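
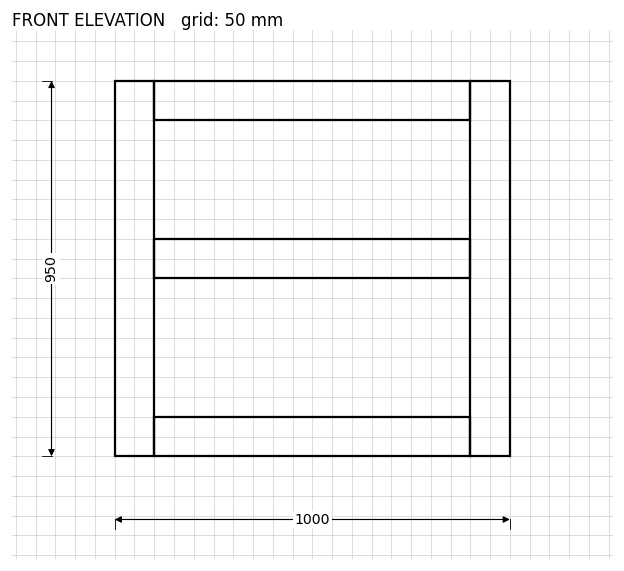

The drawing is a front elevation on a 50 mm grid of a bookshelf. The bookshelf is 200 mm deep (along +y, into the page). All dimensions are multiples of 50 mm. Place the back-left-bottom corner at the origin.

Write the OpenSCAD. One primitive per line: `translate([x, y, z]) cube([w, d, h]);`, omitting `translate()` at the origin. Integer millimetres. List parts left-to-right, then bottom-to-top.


cube([100, 200, 950]);
translate([100, 0, 0]) cube([800, 200, 100]);
translate([100, 0, 450]) cube([800, 200, 100]);
translate([100, 0, 850]) cube([800, 200, 100]);
translate([900, 0, 0]) cube([100, 200, 950]);


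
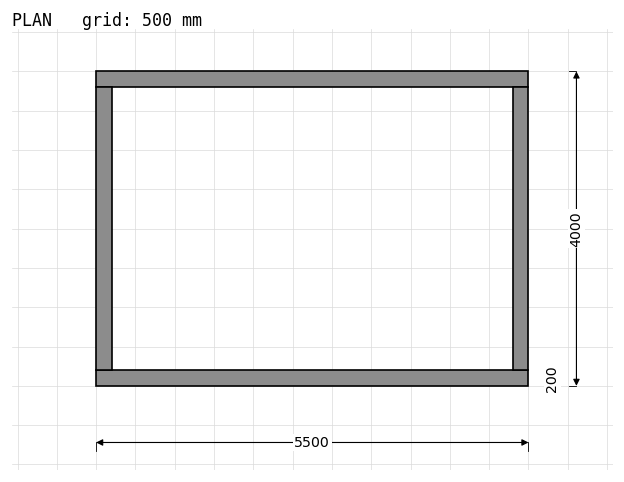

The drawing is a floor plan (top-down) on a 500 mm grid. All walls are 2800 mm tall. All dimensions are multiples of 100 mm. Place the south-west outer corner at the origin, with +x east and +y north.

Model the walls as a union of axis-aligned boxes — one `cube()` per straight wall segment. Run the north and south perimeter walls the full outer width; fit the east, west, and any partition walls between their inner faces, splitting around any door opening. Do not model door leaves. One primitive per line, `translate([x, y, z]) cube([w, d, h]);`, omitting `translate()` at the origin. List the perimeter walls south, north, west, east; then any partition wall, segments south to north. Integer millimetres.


cube([5500, 200, 2800]);
translate([0, 3800, 0]) cube([5500, 200, 2800]);
translate([0, 200, 0]) cube([200, 3600, 2800]);
translate([5300, 200, 0]) cube([200, 3600, 2800]);


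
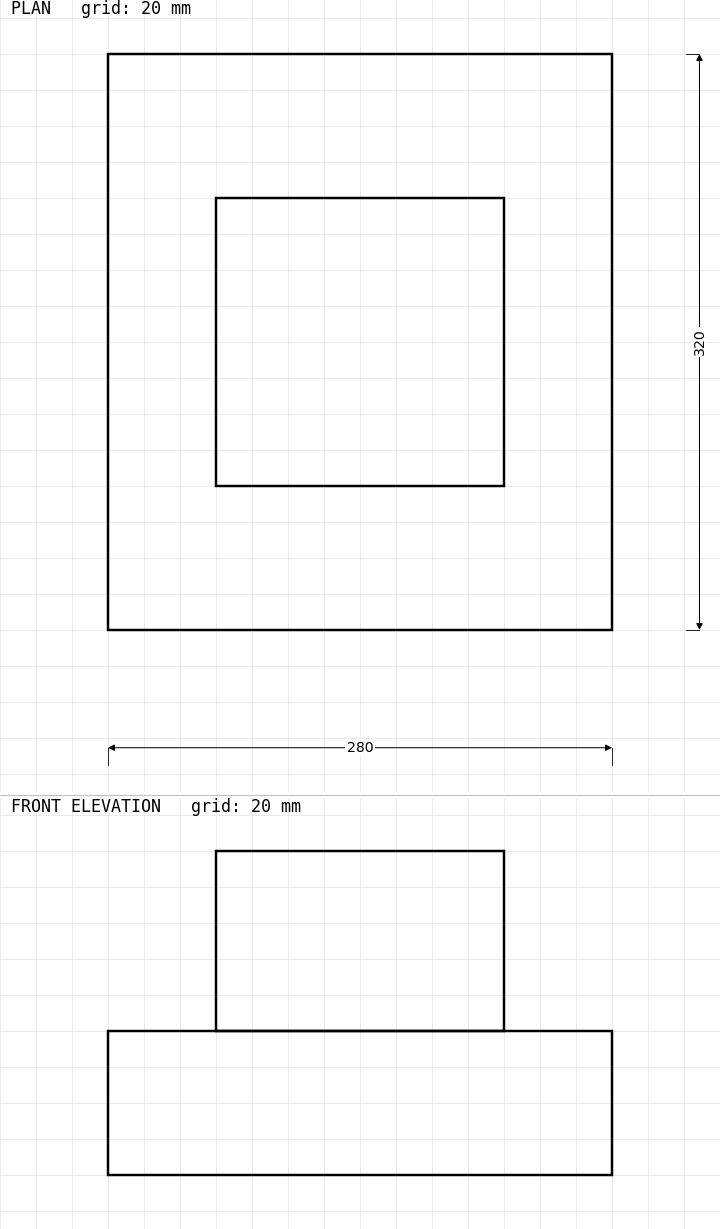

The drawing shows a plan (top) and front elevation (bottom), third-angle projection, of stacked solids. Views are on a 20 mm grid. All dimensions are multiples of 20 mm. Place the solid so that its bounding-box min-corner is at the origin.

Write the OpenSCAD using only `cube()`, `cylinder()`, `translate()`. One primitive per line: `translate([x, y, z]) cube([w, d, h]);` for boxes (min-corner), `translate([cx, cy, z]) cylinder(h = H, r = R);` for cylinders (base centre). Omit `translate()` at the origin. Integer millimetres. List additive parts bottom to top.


cube([280, 320, 80]);
translate([60, 80, 80]) cube([160, 160, 100]);


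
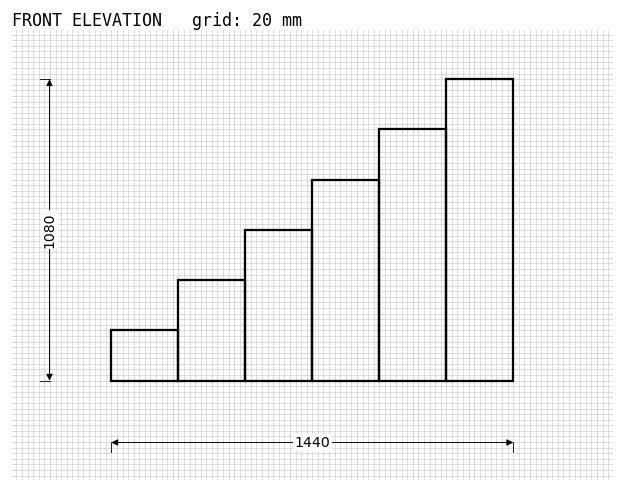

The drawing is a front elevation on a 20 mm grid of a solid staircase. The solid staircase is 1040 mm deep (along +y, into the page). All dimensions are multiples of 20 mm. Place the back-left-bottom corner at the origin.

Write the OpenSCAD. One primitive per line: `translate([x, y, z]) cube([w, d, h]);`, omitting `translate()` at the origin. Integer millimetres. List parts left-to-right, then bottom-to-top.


cube([240, 1040, 180]);
translate([240, 0, 0]) cube([240, 1040, 360]);
translate([480, 0, 0]) cube([240, 1040, 540]);
translate([720, 0, 0]) cube([240, 1040, 720]);
translate([960, 0, 0]) cube([240, 1040, 900]);
translate([1200, 0, 0]) cube([240, 1040, 1080]);


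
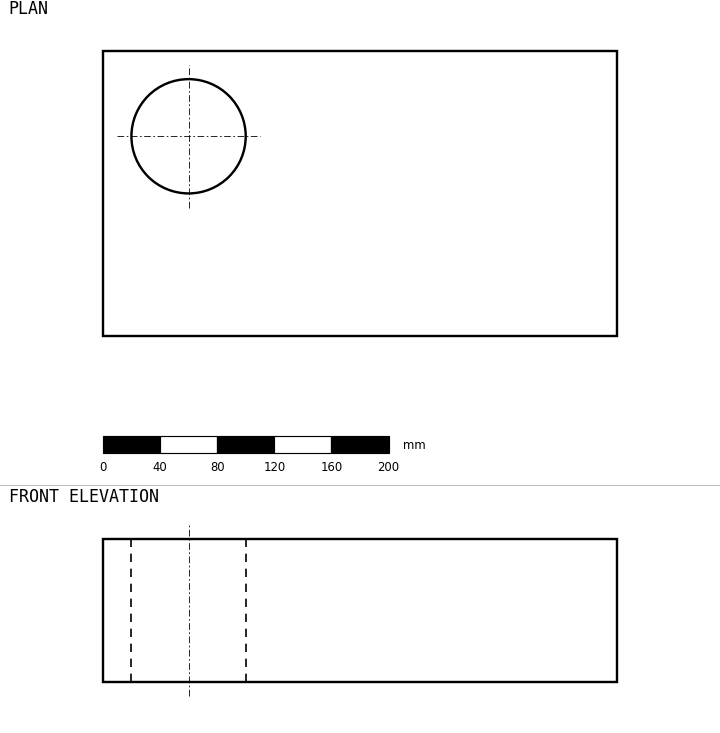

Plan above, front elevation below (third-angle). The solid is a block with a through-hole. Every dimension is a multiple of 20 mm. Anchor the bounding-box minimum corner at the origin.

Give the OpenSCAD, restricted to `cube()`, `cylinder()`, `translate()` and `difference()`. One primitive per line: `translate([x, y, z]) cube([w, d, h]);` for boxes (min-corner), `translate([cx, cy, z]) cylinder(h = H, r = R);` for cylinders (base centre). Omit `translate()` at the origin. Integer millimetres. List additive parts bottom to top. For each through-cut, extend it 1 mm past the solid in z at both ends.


difference() {
  cube([360, 200, 100]);
  translate([60, 140, -1]) cylinder(h = 102, r = 40);
}


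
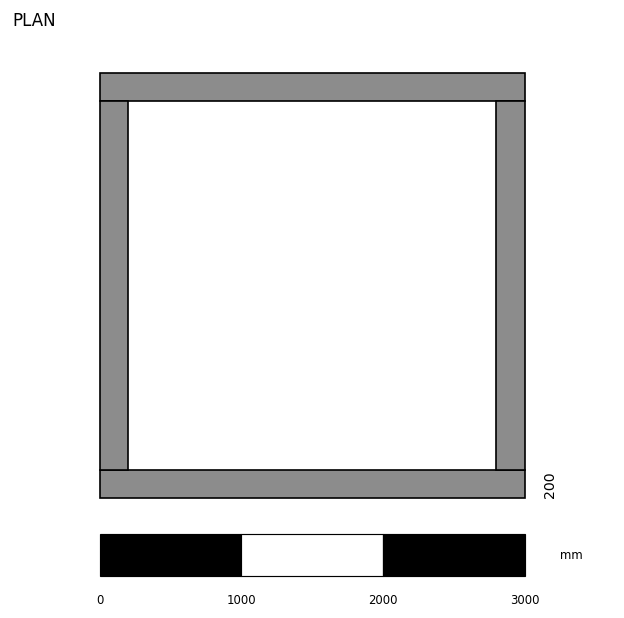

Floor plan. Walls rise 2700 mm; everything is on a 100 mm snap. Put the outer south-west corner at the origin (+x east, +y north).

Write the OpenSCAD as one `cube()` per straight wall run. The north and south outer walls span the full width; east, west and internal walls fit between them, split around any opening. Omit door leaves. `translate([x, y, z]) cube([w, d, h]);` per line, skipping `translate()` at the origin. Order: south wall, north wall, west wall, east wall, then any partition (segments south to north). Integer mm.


cube([3000, 200, 2700]);
translate([0, 2800, 0]) cube([3000, 200, 2700]);
translate([0, 200, 0]) cube([200, 2600, 2700]);
translate([2800, 200, 0]) cube([200, 2600, 2700]);


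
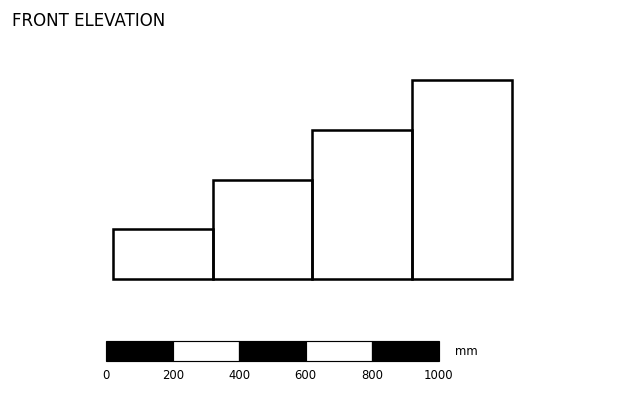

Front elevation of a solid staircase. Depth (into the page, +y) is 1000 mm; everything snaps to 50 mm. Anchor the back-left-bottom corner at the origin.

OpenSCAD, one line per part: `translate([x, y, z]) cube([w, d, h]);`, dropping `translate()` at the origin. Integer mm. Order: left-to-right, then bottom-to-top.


cube([300, 1000, 150]);
translate([300, 0, 0]) cube([300, 1000, 300]);
translate([600, 0, 0]) cube([300, 1000, 450]);
translate([900, 0, 0]) cube([300, 1000, 600]);


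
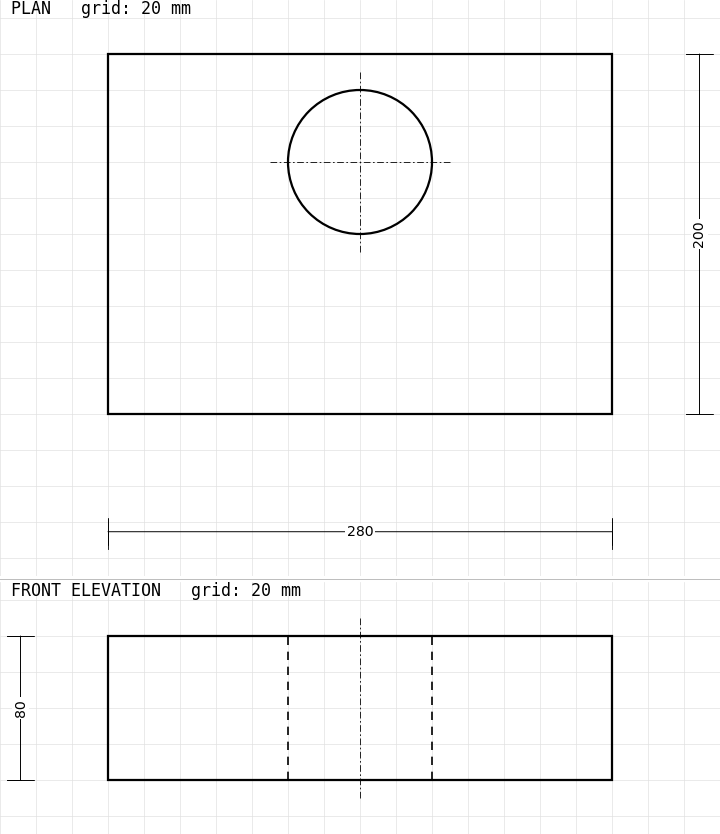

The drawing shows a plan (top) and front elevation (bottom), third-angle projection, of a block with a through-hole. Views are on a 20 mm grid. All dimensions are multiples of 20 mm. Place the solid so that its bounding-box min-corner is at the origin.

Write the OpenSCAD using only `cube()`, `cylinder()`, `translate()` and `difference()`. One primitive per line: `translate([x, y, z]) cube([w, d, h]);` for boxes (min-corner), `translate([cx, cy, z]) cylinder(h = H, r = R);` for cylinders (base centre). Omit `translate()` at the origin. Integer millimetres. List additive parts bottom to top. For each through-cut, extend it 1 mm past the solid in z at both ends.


difference() {
  cube([280, 200, 80]);
  translate([140, 140, -1]) cylinder(h = 82, r = 40);
}


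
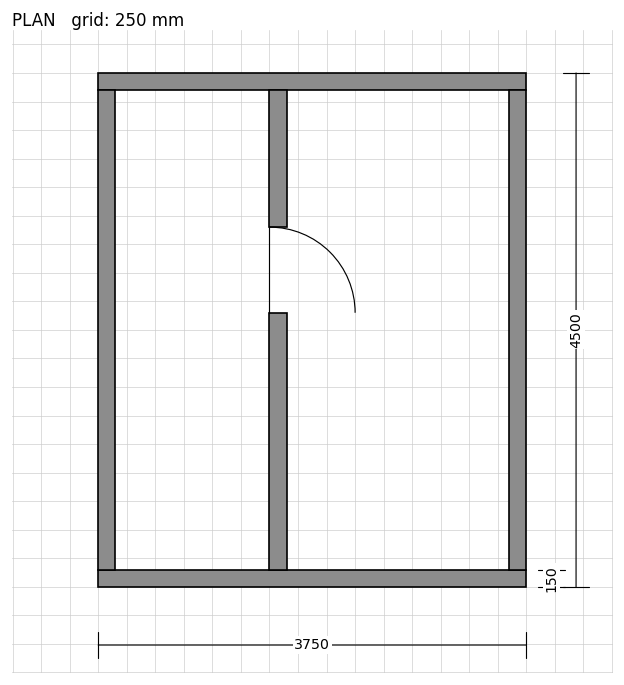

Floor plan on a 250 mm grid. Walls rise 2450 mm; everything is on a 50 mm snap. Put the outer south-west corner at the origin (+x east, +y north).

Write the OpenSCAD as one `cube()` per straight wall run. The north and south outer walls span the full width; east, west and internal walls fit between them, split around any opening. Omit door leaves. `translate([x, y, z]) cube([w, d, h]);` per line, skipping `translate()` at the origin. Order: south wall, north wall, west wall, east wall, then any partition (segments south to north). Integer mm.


cube([3750, 150, 2450]);
translate([0, 4350, 0]) cube([3750, 150, 2450]);
translate([0, 150, 0]) cube([150, 4200, 2450]);
translate([3600, 150, 0]) cube([150, 4200, 2450]);
translate([1500, 150, 0]) cube([150, 2250, 2450]);
translate([1500, 3150, 0]) cube([150, 1200, 2450]);


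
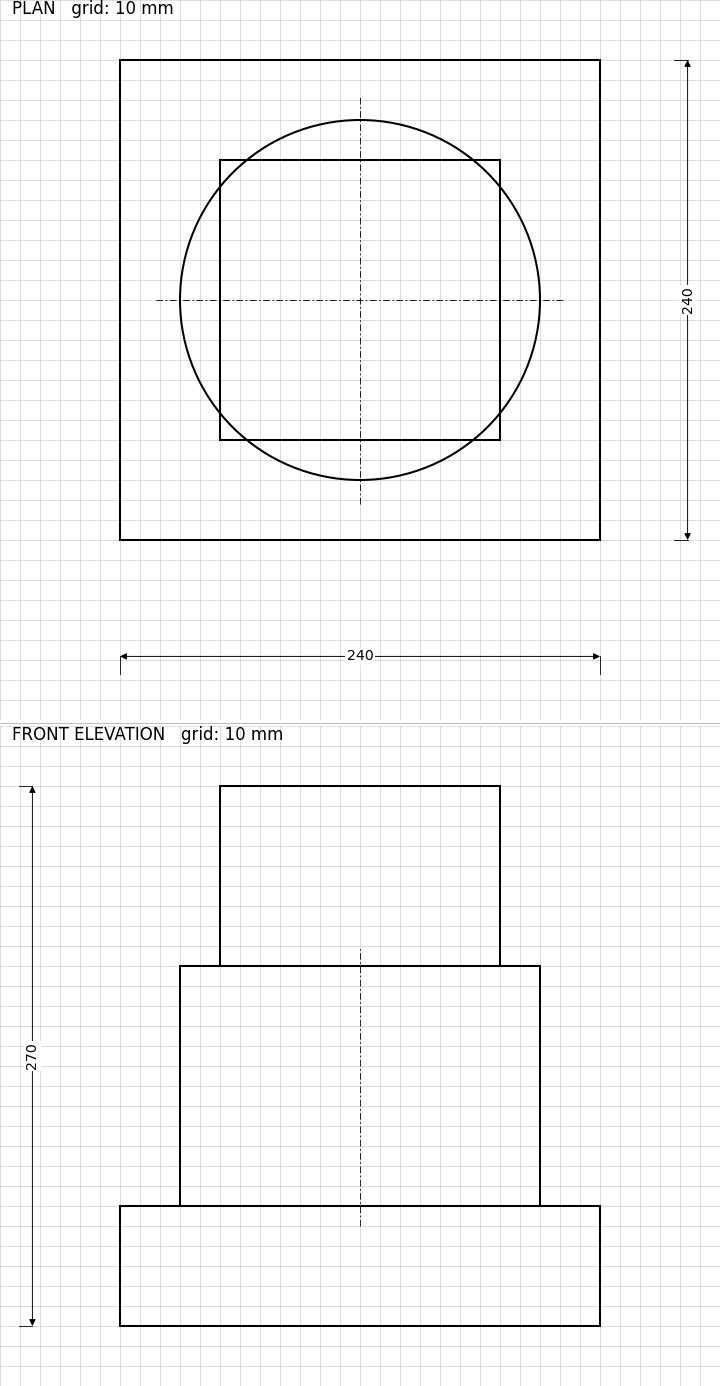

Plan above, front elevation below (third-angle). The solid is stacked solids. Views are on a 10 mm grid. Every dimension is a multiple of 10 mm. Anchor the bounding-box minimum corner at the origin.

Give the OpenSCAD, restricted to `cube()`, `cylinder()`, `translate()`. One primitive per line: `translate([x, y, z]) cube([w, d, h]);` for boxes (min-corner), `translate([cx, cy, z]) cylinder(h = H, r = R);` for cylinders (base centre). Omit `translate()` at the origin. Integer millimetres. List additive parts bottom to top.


cube([240, 240, 60]);
translate([120, 120, 60]) cylinder(h = 120, r = 90);
translate([50, 50, 180]) cube([140, 140, 90]);


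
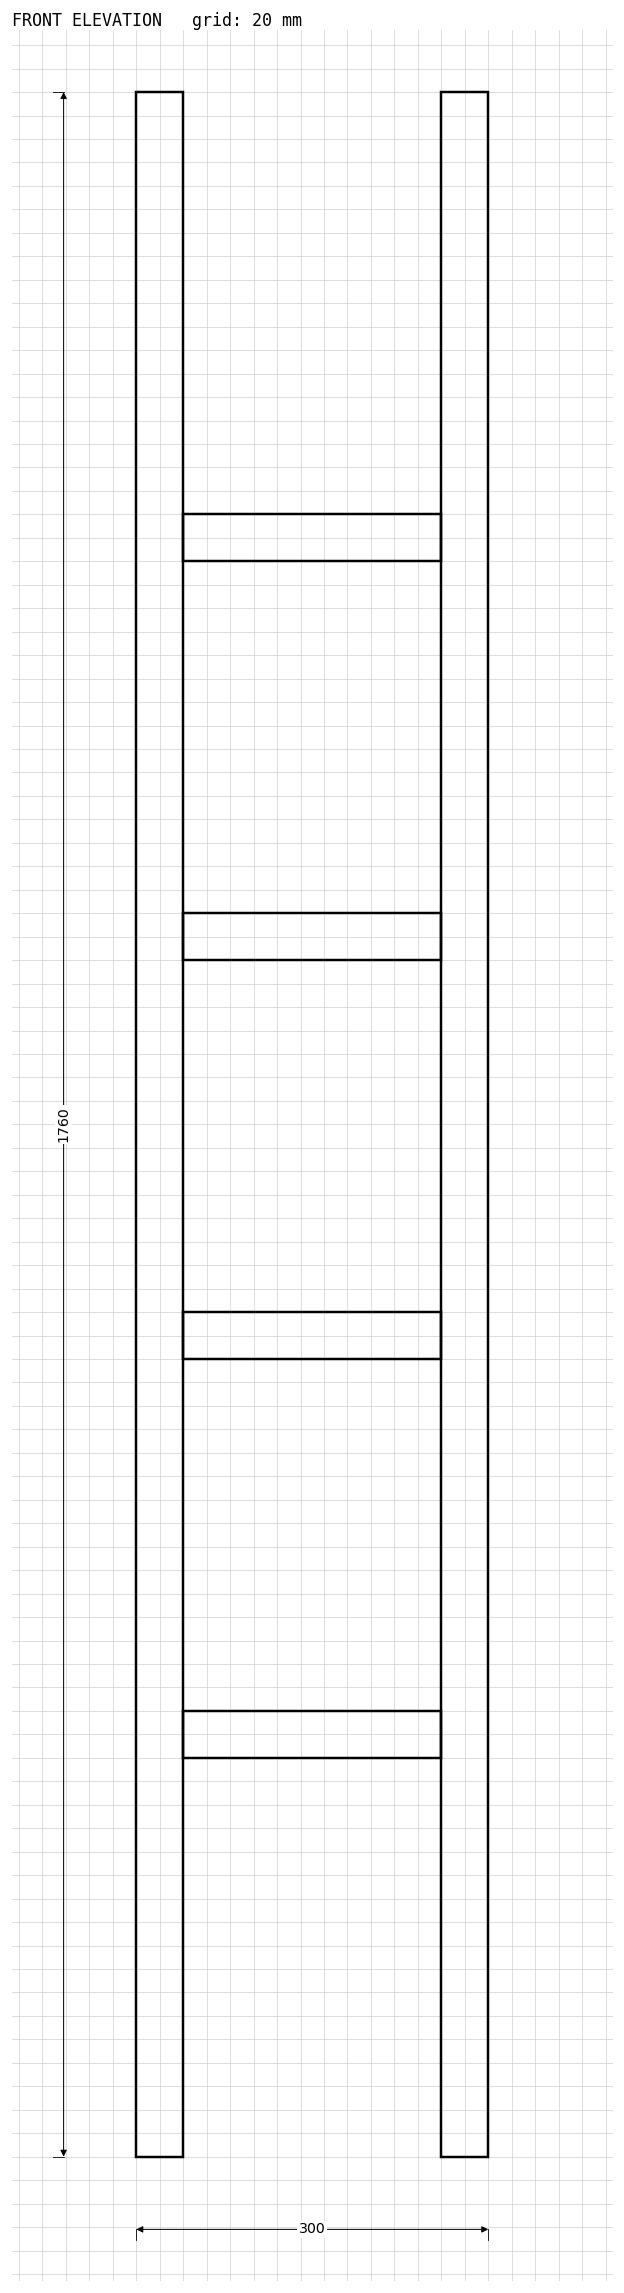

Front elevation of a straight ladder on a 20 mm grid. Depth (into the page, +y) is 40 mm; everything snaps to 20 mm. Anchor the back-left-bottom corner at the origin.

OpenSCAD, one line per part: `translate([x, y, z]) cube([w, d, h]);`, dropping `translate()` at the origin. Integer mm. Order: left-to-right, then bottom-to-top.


cube([40, 40, 1760]);
translate([40, 0, 340]) cube([220, 40, 40]);
translate([40, 0, 680]) cube([220, 40, 40]);
translate([40, 0, 1020]) cube([220, 40, 40]);
translate([40, 0, 1360]) cube([220, 40, 40]);
translate([260, 0, 0]) cube([40, 40, 1760]);


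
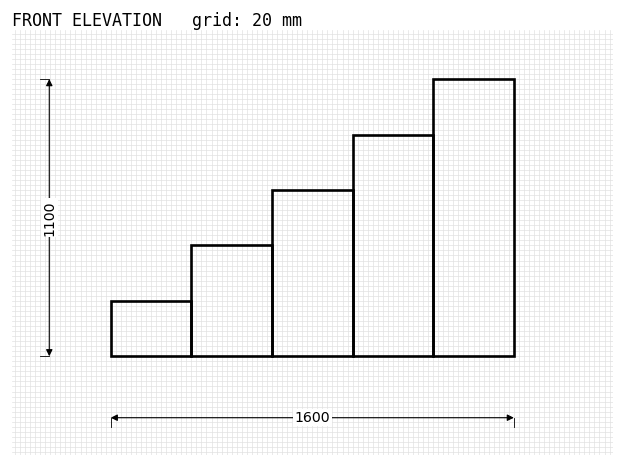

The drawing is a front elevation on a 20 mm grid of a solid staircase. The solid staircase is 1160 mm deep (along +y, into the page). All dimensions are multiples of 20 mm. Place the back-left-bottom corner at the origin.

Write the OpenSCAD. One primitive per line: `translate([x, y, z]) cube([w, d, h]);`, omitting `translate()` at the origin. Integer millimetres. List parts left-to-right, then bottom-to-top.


cube([320, 1160, 220]);
translate([320, 0, 0]) cube([320, 1160, 440]);
translate([640, 0, 0]) cube([320, 1160, 660]);
translate([960, 0, 0]) cube([320, 1160, 880]);
translate([1280, 0, 0]) cube([320, 1160, 1100]);


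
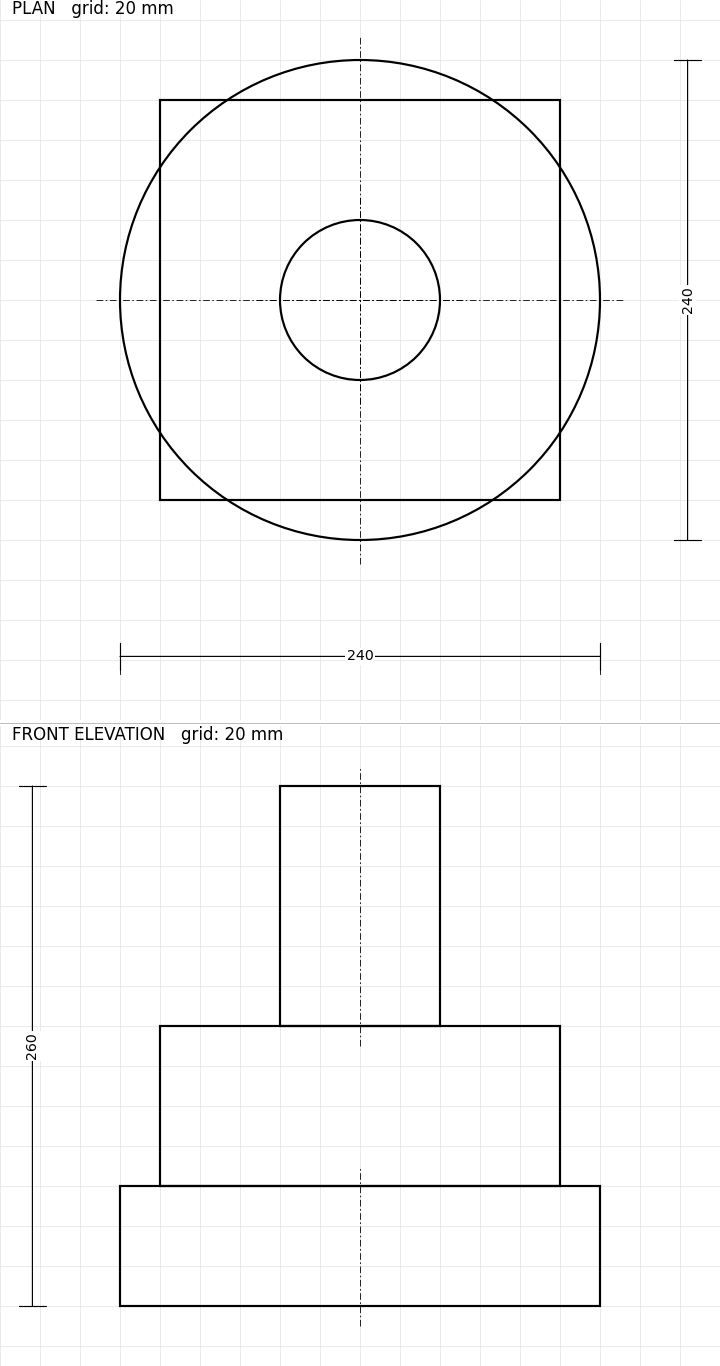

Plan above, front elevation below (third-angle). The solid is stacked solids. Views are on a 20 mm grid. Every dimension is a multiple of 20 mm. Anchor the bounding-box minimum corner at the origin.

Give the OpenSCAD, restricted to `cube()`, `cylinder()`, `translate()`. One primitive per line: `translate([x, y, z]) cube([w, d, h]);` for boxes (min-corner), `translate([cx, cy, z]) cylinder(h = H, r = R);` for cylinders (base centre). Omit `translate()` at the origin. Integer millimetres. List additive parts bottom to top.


translate([120, 120, 0]) cylinder(h = 60, r = 120);
translate([20, 20, 60]) cube([200, 200, 80]);
translate([120, 120, 140]) cylinder(h = 120, r = 40);


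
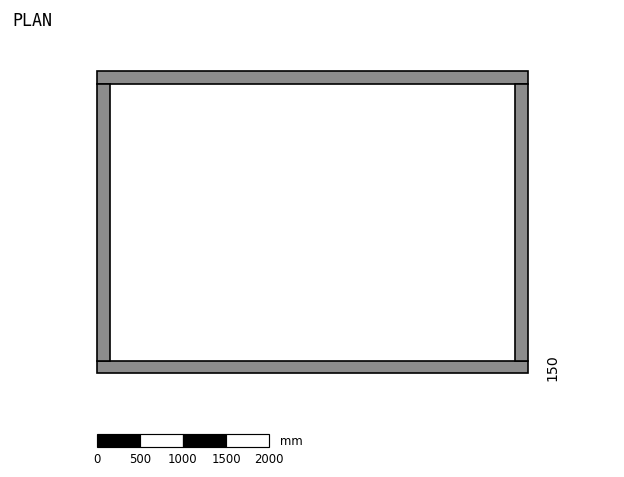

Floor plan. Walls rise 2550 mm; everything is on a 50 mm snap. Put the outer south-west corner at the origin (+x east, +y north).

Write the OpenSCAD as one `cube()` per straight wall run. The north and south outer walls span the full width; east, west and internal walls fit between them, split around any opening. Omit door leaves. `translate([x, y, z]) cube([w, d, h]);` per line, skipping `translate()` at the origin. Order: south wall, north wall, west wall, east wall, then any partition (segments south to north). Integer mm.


cube([5000, 150, 2550]);
translate([0, 3350, 0]) cube([5000, 150, 2550]);
translate([0, 150, 0]) cube([150, 3200, 2550]);
translate([4850, 150, 0]) cube([150, 3200, 2550]);


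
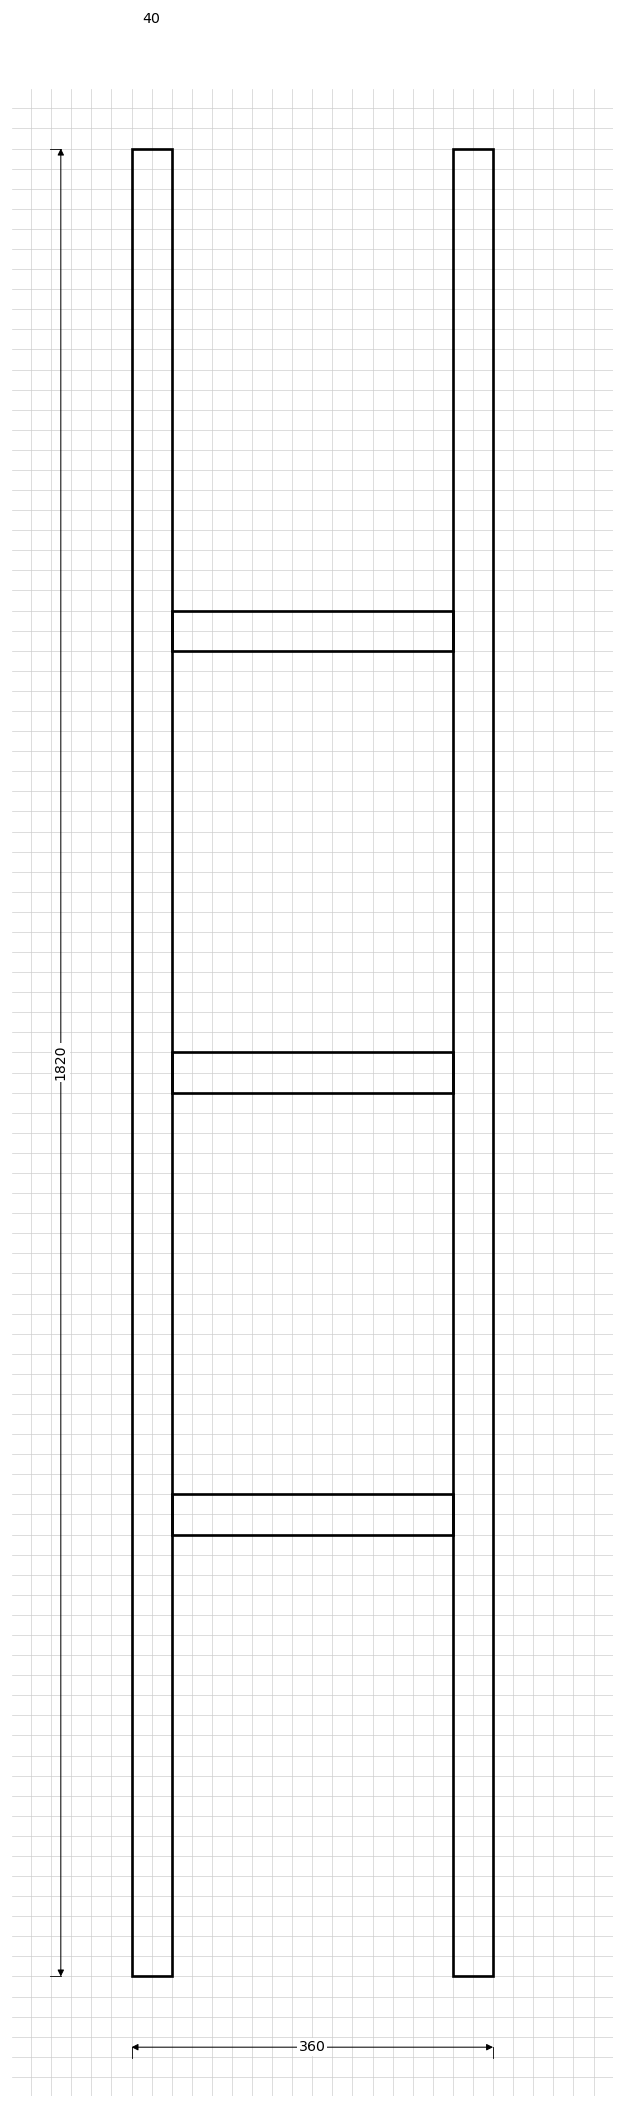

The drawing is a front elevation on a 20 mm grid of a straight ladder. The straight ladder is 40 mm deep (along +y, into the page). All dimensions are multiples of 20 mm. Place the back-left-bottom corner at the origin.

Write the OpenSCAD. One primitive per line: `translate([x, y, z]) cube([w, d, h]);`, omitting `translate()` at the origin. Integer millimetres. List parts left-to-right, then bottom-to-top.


cube([40, 40, 1820]);
translate([40, 0, 440]) cube([280, 40, 40]);
translate([40, 0, 880]) cube([280, 40, 40]);
translate([40, 0, 1320]) cube([280, 40, 40]);
translate([320, 0, 0]) cube([40, 40, 1820]);


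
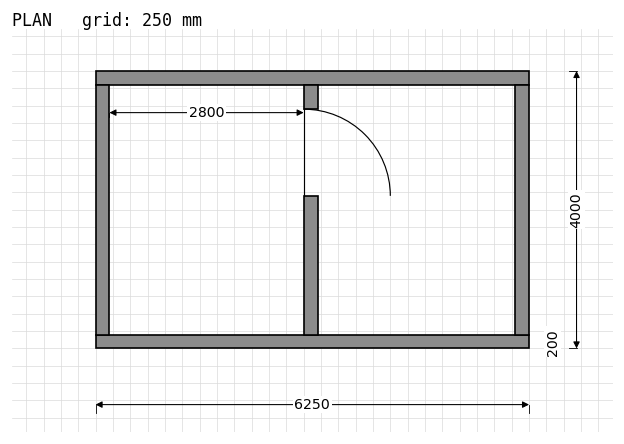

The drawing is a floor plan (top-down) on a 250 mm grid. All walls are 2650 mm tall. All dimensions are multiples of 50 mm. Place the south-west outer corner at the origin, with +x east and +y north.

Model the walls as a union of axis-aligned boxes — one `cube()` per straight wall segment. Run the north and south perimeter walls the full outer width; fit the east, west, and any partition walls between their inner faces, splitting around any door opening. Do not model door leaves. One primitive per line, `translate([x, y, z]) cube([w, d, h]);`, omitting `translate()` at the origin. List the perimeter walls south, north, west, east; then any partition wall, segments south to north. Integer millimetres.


cube([6250, 200, 2650]);
translate([0, 3800, 0]) cube([6250, 200, 2650]);
translate([0, 200, 0]) cube([200, 3600, 2650]);
translate([6050, 200, 0]) cube([200, 3600, 2650]);
translate([3000, 200, 0]) cube([200, 2000, 2650]);
translate([3000, 3450, 0]) cube([200, 350, 2650]);


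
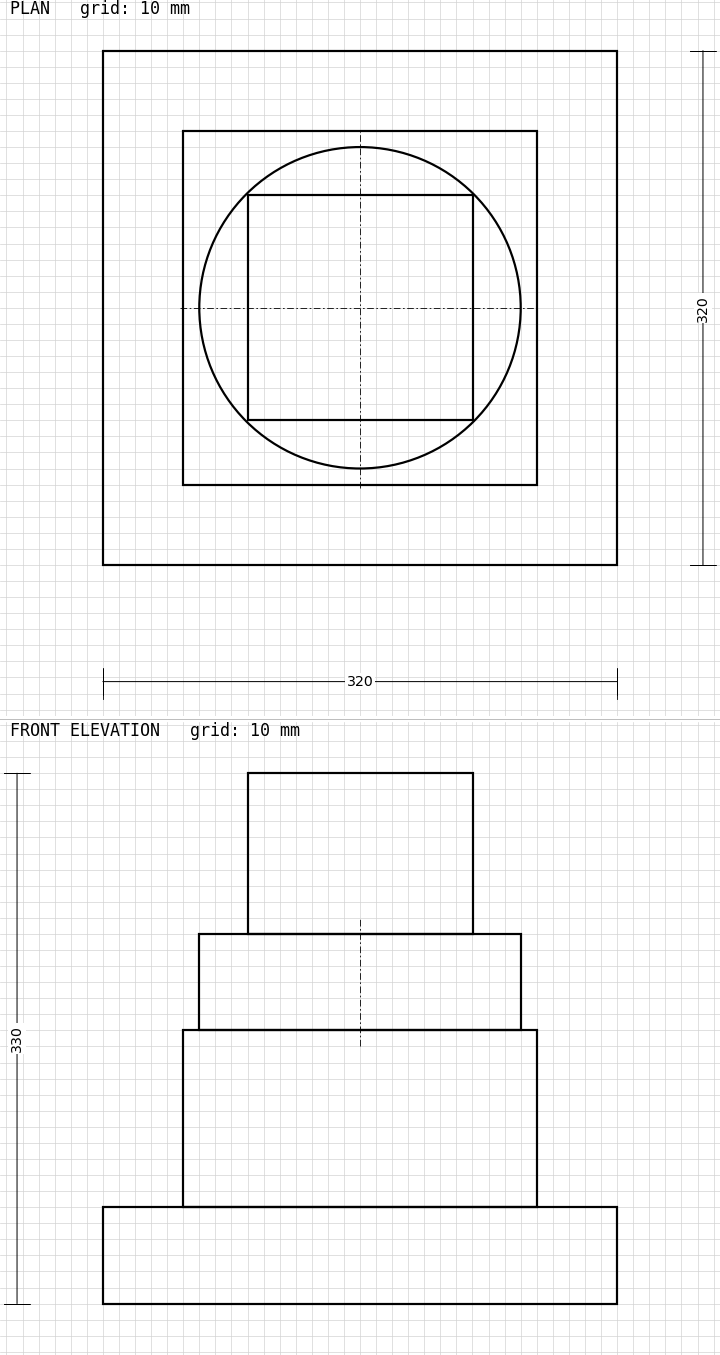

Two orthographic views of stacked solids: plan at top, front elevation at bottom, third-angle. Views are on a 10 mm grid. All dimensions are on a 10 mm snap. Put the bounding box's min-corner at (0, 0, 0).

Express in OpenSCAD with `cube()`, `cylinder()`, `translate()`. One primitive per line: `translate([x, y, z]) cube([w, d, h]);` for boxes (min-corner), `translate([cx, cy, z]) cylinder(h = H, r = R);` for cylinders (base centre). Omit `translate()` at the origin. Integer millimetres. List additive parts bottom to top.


cube([320, 320, 60]);
translate([50, 50, 60]) cube([220, 220, 110]);
translate([160, 160, 170]) cylinder(h = 60, r = 100);
translate([90, 90, 230]) cube([140, 140, 100]);


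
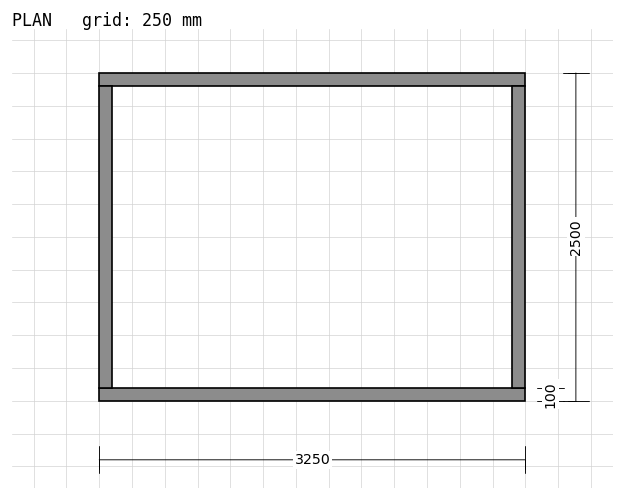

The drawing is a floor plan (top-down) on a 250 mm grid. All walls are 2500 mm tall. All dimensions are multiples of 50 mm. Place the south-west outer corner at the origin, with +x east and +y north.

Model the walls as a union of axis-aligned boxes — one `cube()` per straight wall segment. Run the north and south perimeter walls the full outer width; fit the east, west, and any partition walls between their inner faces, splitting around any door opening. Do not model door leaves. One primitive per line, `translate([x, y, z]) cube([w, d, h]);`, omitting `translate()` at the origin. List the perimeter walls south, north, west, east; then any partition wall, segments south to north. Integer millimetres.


cube([3250, 100, 2500]);
translate([0, 2400, 0]) cube([3250, 100, 2500]);
translate([0, 100, 0]) cube([100, 2300, 2500]);
translate([3150, 100, 0]) cube([100, 2300, 2500]);


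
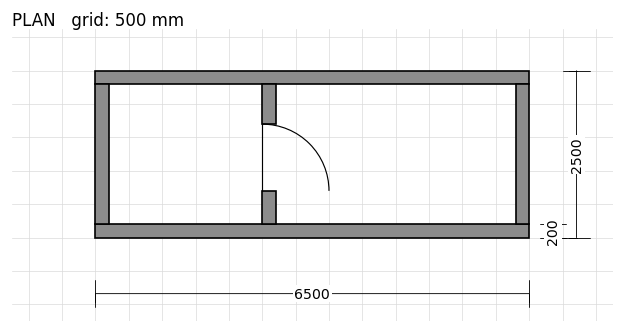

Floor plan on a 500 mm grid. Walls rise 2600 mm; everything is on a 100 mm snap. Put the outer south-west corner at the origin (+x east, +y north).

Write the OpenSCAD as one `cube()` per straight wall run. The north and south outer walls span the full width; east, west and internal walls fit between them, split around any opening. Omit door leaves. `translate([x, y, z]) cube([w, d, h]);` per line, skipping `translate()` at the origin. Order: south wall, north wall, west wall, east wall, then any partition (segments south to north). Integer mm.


cube([6500, 200, 2600]);
translate([0, 2300, 0]) cube([6500, 200, 2600]);
translate([0, 200, 0]) cube([200, 2100, 2600]);
translate([6300, 200, 0]) cube([200, 2100, 2600]);
translate([2500, 200, 0]) cube([200, 500, 2600]);
translate([2500, 1700, 0]) cube([200, 600, 2600]);


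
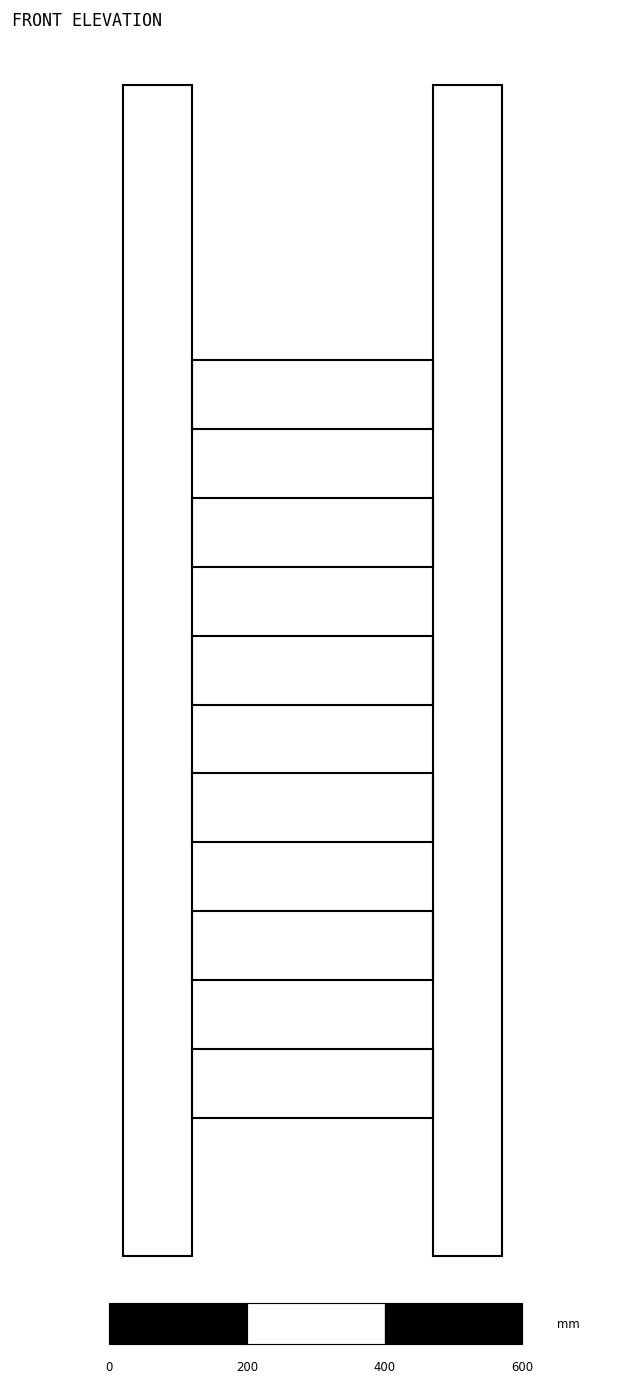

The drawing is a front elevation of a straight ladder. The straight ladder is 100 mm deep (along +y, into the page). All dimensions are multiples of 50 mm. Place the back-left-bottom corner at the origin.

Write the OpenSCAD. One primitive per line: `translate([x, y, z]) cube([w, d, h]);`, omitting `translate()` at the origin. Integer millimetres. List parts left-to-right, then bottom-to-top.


cube([100, 100, 1700]);
translate([100, 0, 200]) cube([350, 100, 100]);
translate([100, 0, 400]) cube([350, 100, 100]);
translate([100, 0, 600]) cube([350, 100, 100]);
translate([100, 0, 800]) cube([350, 100, 100]);
translate([100, 0, 1000]) cube([350, 100, 100]);
translate([100, 0, 1200]) cube([350, 100, 100]);
translate([450, 0, 0]) cube([100, 100, 1700]);


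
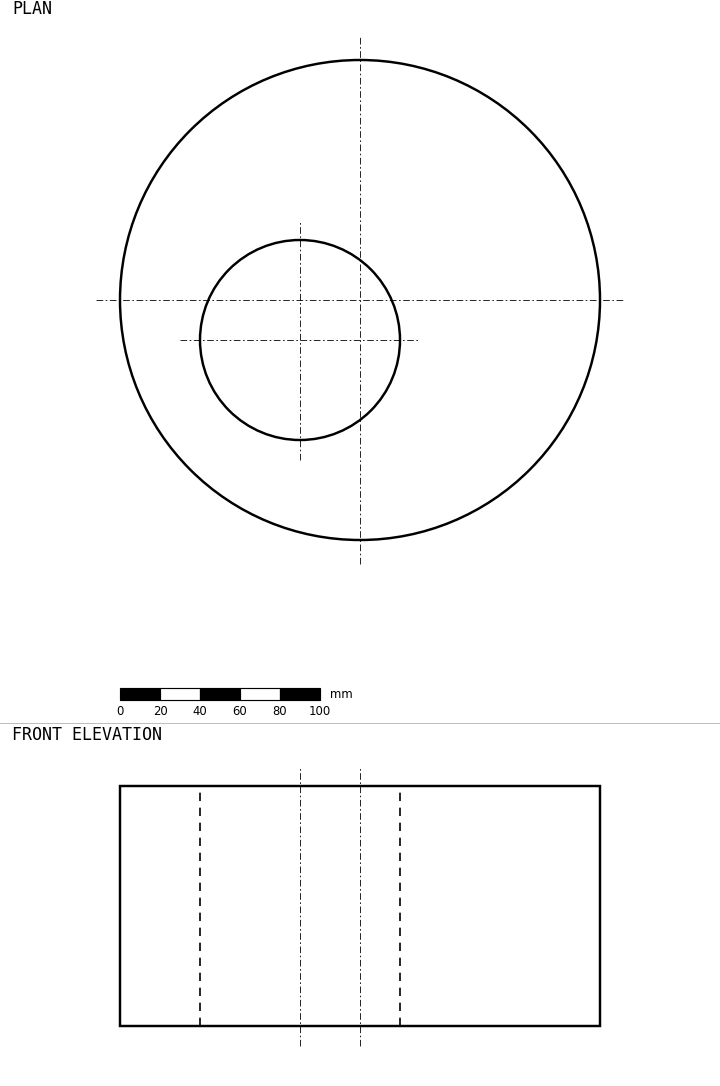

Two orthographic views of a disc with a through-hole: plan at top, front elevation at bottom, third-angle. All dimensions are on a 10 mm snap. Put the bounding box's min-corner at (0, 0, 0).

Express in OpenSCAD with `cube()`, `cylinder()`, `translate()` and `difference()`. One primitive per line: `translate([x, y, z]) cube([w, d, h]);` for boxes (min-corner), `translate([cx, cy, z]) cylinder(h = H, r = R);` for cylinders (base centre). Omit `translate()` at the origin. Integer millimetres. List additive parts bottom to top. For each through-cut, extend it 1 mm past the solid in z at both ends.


difference() {
  translate([120, 120, 0]) cylinder(h = 120, r = 120);
  translate([90, 100, -1]) cylinder(h = 122, r = 50);
}


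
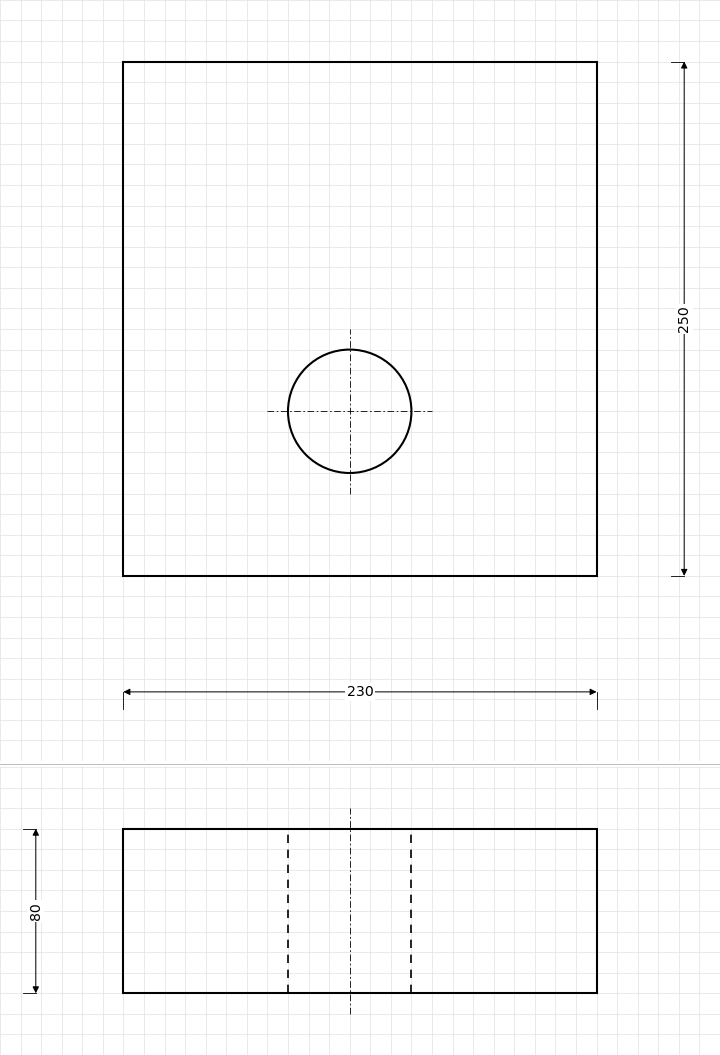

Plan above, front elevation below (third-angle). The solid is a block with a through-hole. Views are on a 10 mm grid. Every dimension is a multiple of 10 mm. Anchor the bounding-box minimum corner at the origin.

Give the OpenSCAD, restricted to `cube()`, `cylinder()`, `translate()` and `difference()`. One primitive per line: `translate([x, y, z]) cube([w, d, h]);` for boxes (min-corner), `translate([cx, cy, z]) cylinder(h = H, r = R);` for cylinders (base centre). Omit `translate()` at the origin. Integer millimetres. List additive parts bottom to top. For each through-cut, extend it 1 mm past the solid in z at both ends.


difference() {
  cube([230, 250, 80]);
  translate([110, 80, -1]) cylinder(h = 82, r = 30);
}


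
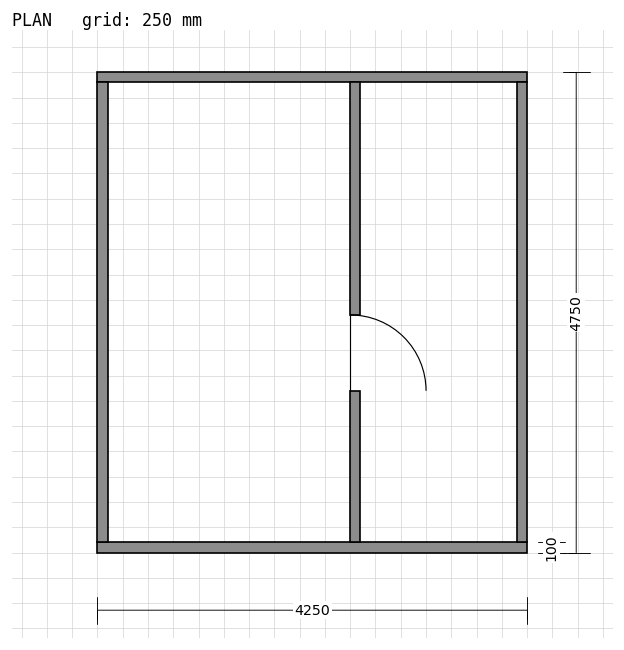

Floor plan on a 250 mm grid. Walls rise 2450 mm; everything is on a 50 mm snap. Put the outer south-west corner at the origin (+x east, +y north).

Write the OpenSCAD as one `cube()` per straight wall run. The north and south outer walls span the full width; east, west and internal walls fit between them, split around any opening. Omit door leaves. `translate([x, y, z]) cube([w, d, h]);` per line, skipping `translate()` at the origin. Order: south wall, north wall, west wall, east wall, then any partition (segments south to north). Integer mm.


cube([4250, 100, 2450]);
translate([0, 4650, 0]) cube([4250, 100, 2450]);
translate([0, 100, 0]) cube([100, 4550, 2450]);
translate([4150, 100, 0]) cube([100, 4550, 2450]);
translate([2500, 100, 0]) cube([100, 1500, 2450]);
translate([2500, 2350, 0]) cube([100, 2300, 2450]);


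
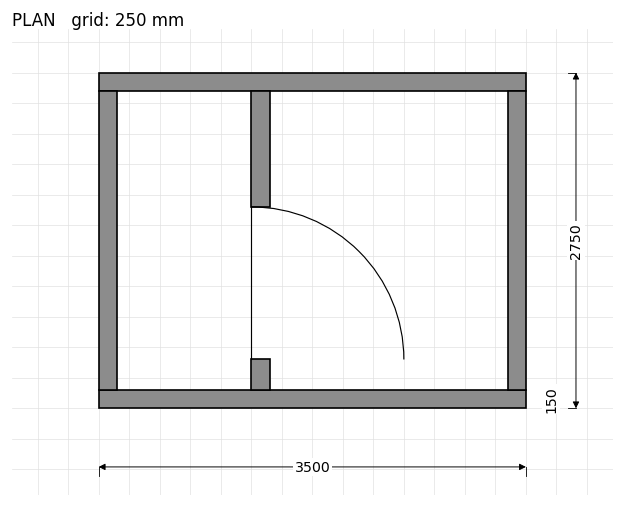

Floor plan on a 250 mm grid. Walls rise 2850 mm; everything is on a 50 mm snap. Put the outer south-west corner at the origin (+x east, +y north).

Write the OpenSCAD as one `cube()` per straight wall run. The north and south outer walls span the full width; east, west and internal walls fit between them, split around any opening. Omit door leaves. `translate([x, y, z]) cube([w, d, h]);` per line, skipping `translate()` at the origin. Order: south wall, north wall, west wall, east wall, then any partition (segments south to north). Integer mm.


cube([3500, 150, 2850]);
translate([0, 2600, 0]) cube([3500, 150, 2850]);
translate([0, 150, 0]) cube([150, 2450, 2850]);
translate([3350, 150, 0]) cube([150, 2450, 2850]);
translate([1250, 150, 0]) cube([150, 250, 2850]);
translate([1250, 1650, 0]) cube([150, 950, 2850]);


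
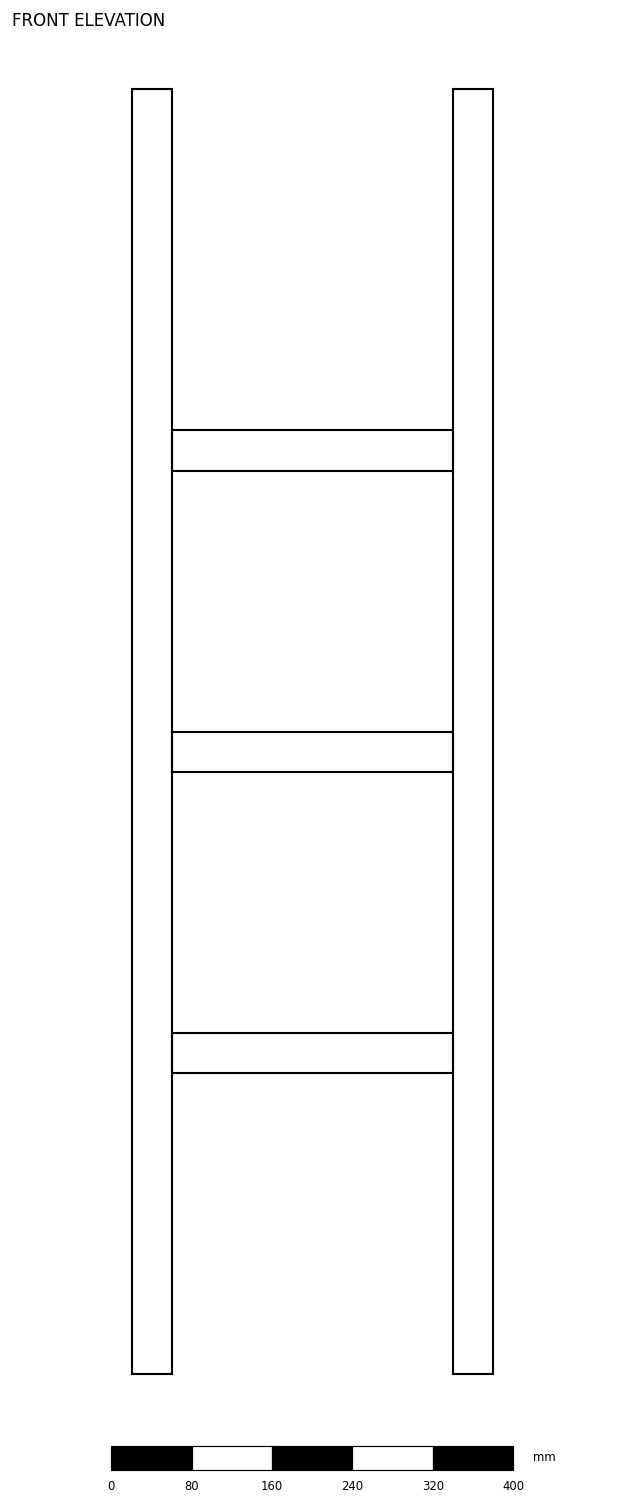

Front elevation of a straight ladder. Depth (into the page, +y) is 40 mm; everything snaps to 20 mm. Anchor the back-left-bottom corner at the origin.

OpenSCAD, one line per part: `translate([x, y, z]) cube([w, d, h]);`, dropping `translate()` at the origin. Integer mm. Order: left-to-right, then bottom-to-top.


cube([40, 40, 1280]);
translate([40, 0, 300]) cube([280, 40, 40]);
translate([40, 0, 600]) cube([280, 40, 40]);
translate([40, 0, 900]) cube([280, 40, 40]);
translate([320, 0, 0]) cube([40, 40, 1280]);


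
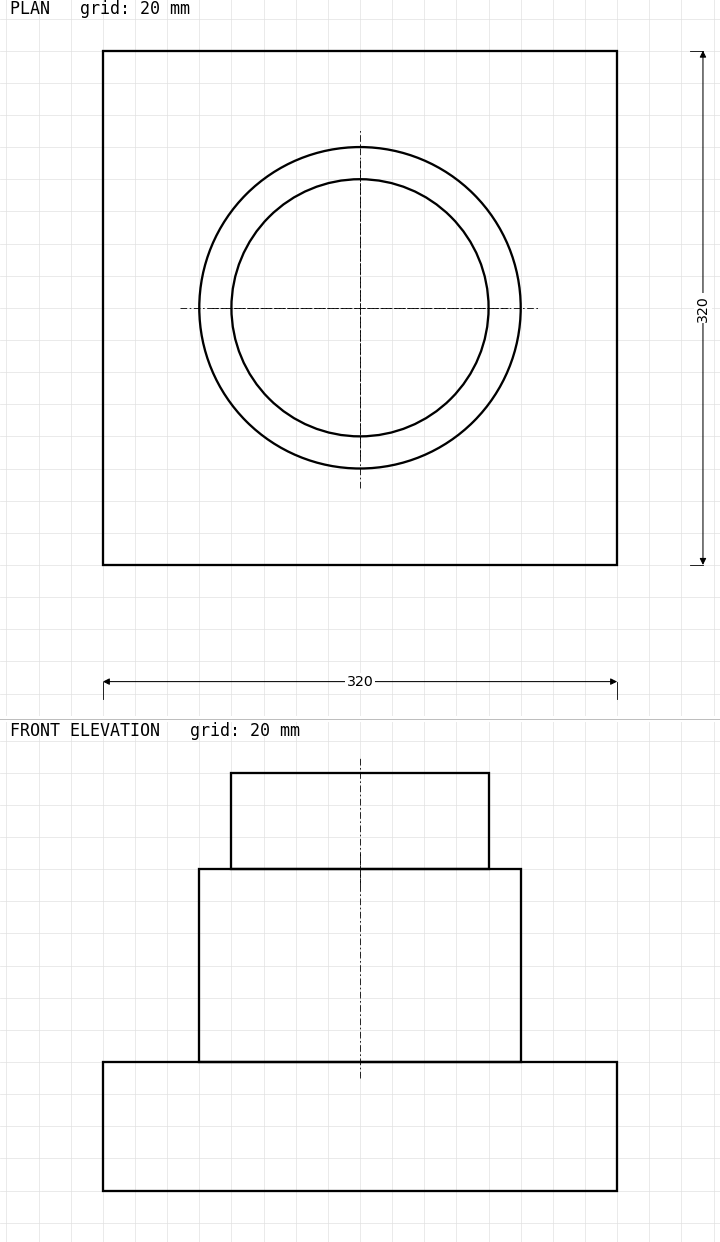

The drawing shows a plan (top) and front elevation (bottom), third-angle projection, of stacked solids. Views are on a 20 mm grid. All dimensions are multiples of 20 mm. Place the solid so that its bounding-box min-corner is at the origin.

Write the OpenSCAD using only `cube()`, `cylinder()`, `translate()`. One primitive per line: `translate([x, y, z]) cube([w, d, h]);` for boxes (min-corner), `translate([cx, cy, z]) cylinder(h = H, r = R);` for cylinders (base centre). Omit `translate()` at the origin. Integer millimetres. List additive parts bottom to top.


cube([320, 320, 80]);
translate([160, 160, 80]) cylinder(h = 120, r = 100);
translate([160, 160, 200]) cylinder(h = 60, r = 80);


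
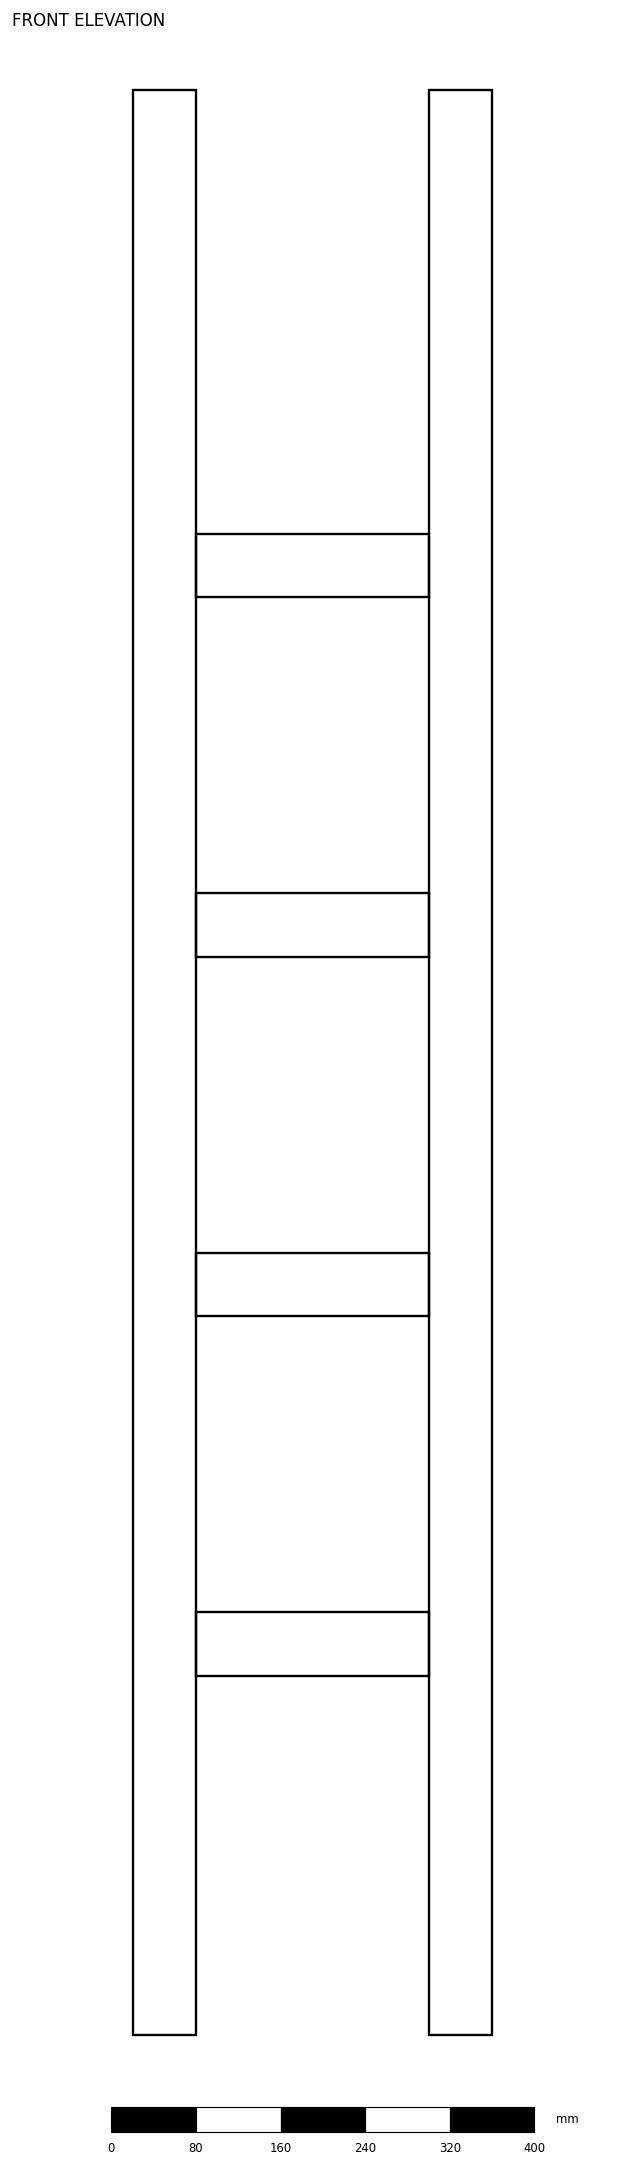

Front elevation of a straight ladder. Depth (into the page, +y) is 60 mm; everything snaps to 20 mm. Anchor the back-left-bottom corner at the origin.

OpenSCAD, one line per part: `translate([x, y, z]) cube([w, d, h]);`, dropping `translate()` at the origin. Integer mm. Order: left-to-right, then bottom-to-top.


cube([60, 60, 1840]);
translate([60, 0, 340]) cube([220, 60, 60]);
translate([60, 0, 680]) cube([220, 60, 60]);
translate([60, 0, 1020]) cube([220, 60, 60]);
translate([60, 0, 1360]) cube([220, 60, 60]);
translate([280, 0, 0]) cube([60, 60, 1840]);


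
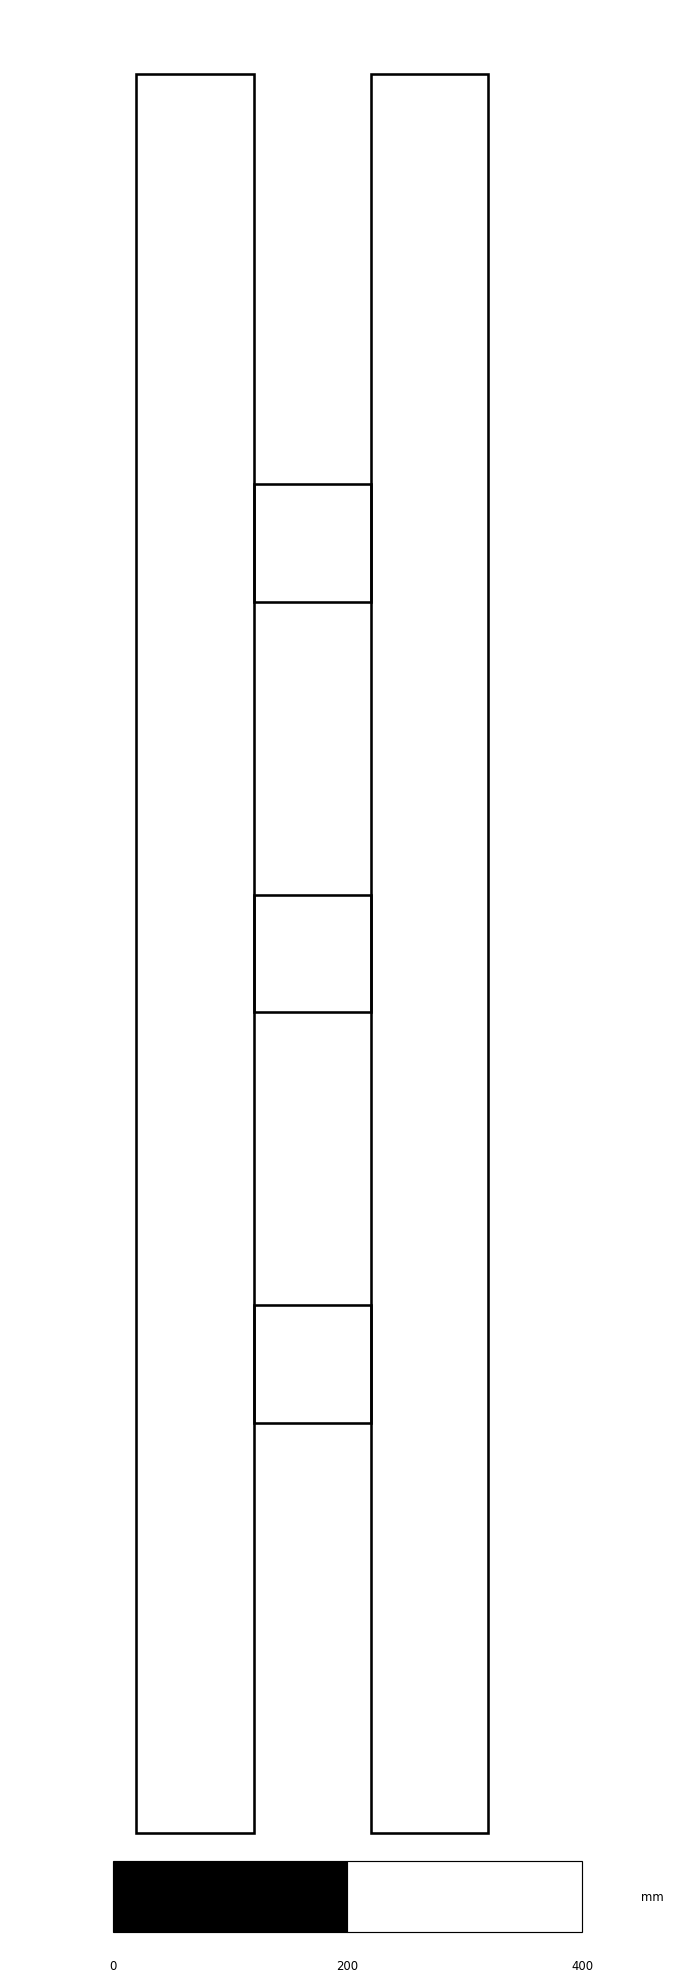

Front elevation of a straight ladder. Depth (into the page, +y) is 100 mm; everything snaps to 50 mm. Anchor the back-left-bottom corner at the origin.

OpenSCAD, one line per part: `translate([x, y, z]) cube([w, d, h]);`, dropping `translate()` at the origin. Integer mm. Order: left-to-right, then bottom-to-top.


cube([100, 100, 1500]);
translate([100, 0, 350]) cube([100, 100, 100]);
translate([100, 0, 700]) cube([100, 100, 100]);
translate([100, 0, 1050]) cube([100, 100, 100]);
translate([200, 0, 0]) cube([100, 100, 1500]);


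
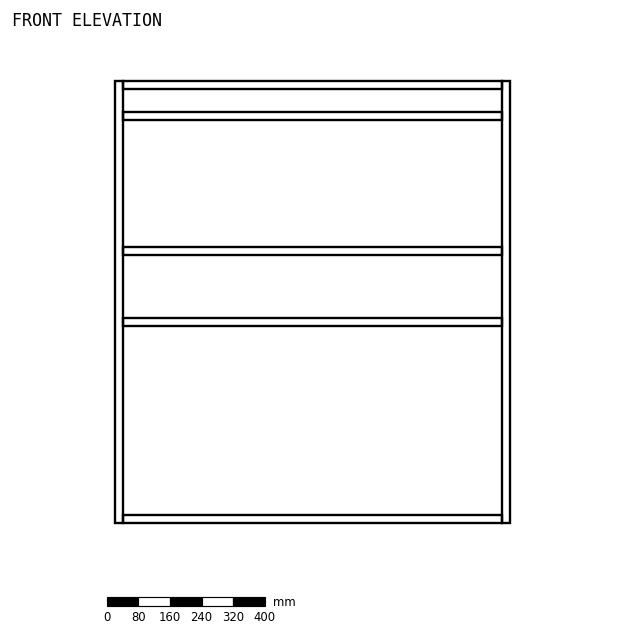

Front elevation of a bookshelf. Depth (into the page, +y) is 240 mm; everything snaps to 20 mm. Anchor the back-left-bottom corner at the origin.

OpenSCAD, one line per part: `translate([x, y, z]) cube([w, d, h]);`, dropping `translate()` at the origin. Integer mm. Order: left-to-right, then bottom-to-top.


cube([20, 240, 1120]);
translate([20, 0, 0]) cube([960, 240, 20]);
translate([20, 0, 500]) cube([960, 240, 20]);
translate([20, 0, 680]) cube([960, 240, 20]);
translate([20, 0, 1020]) cube([960, 240, 20]);
translate([20, 0, 1100]) cube([960, 240, 20]);
translate([980, 0, 0]) cube([20, 240, 1120]);


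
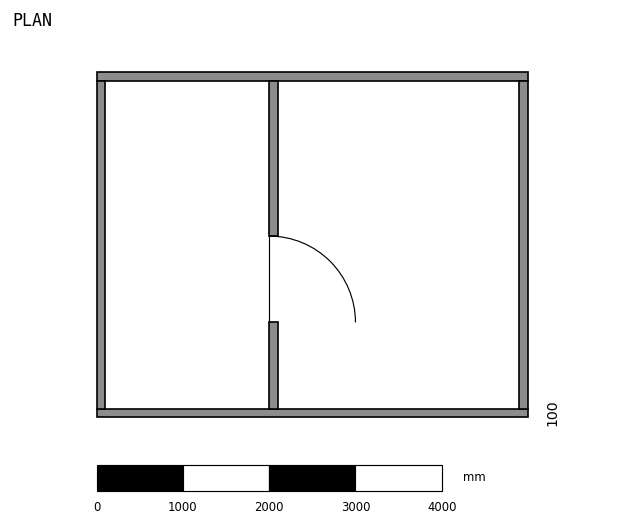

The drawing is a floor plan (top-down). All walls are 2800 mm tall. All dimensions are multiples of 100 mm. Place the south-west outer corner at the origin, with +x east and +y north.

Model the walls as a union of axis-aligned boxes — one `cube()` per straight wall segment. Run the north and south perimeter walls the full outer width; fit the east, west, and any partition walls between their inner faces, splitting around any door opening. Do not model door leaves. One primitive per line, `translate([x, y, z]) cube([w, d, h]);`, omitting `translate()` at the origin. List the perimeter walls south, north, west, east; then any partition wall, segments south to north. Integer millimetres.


cube([5000, 100, 2800]);
translate([0, 3900, 0]) cube([5000, 100, 2800]);
translate([0, 100, 0]) cube([100, 3800, 2800]);
translate([4900, 100, 0]) cube([100, 3800, 2800]);
translate([2000, 100, 0]) cube([100, 1000, 2800]);
translate([2000, 2100, 0]) cube([100, 1800, 2800]);


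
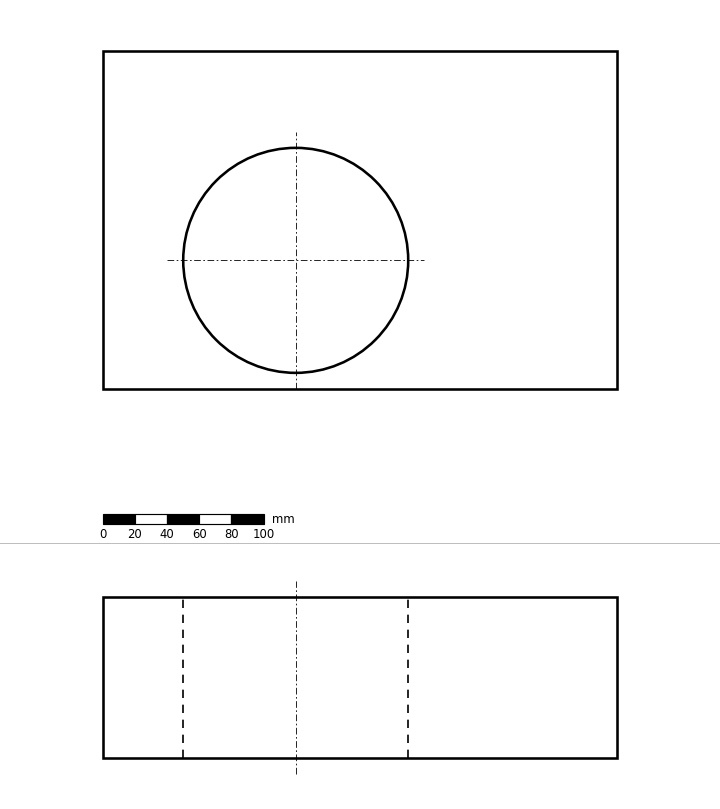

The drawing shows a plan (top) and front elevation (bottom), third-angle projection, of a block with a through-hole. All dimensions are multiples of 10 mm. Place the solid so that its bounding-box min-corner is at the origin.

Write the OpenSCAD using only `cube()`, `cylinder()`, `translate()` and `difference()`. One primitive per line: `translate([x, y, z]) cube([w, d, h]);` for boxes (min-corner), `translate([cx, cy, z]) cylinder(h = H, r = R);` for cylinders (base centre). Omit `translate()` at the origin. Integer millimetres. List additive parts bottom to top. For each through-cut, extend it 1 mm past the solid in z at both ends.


difference() {
  cube([320, 210, 100]);
  translate([120, 80, -1]) cylinder(h = 102, r = 70);
}


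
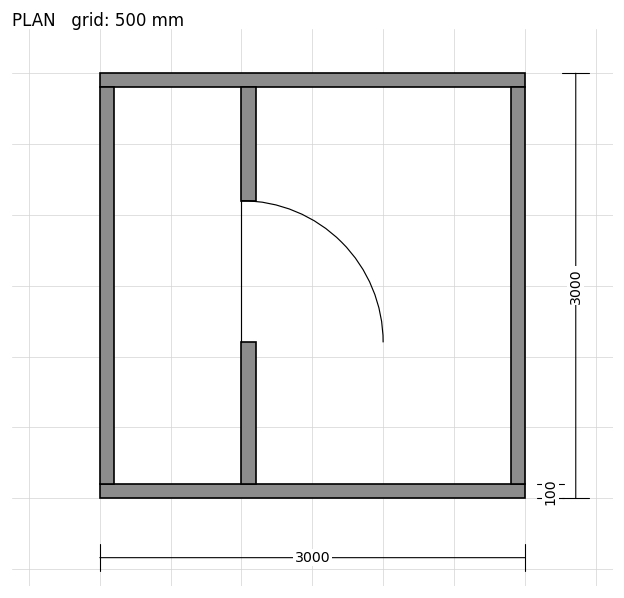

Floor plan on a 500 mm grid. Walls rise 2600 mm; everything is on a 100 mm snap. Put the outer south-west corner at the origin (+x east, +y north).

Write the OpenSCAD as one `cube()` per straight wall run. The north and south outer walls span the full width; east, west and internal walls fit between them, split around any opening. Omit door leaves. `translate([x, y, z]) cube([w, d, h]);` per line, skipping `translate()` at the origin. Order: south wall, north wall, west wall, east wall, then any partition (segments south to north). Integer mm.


cube([3000, 100, 2600]);
translate([0, 2900, 0]) cube([3000, 100, 2600]);
translate([0, 100, 0]) cube([100, 2800, 2600]);
translate([2900, 100, 0]) cube([100, 2800, 2600]);
translate([1000, 100, 0]) cube([100, 1000, 2600]);
translate([1000, 2100, 0]) cube([100, 800, 2600]);


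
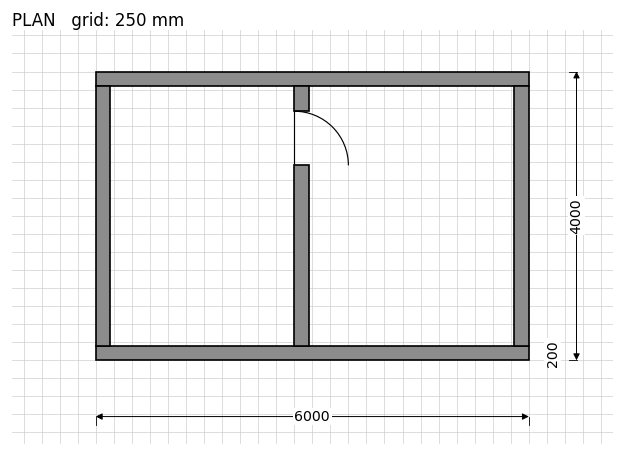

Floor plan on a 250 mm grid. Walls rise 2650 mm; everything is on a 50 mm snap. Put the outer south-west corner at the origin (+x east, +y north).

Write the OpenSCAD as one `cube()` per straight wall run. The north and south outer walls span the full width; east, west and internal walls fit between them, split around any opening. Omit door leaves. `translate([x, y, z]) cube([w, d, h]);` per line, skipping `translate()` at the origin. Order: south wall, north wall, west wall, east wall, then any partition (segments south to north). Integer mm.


cube([6000, 200, 2650]);
translate([0, 3800, 0]) cube([6000, 200, 2650]);
translate([0, 200, 0]) cube([200, 3600, 2650]);
translate([5800, 200, 0]) cube([200, 3600, 2650]);
translate([2750, 200, 0]) cube([200, 2500, 2650]);
translate([2750, 3450, 0]) cube([200, 350, 2650]);


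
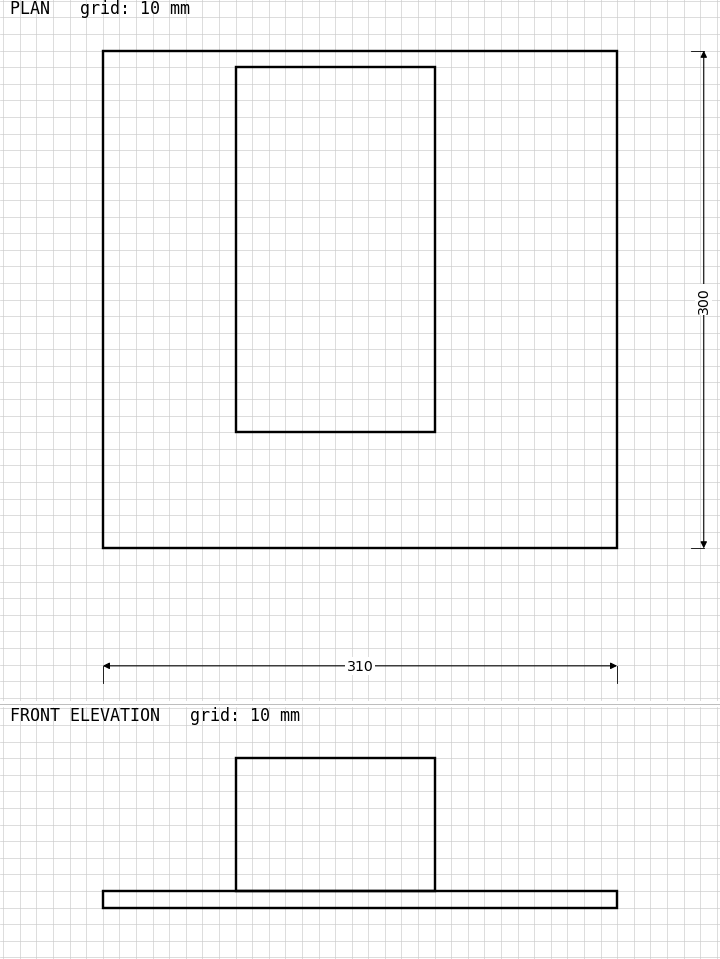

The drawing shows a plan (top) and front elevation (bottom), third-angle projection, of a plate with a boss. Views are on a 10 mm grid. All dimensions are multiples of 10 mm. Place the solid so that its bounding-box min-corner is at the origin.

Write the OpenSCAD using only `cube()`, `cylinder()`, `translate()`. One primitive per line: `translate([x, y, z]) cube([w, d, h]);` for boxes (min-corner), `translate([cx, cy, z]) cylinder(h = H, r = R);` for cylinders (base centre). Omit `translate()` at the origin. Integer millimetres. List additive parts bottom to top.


cube([310, 300, 10]);
translate([80, 70, 10]) cube([120, 220, 80]);


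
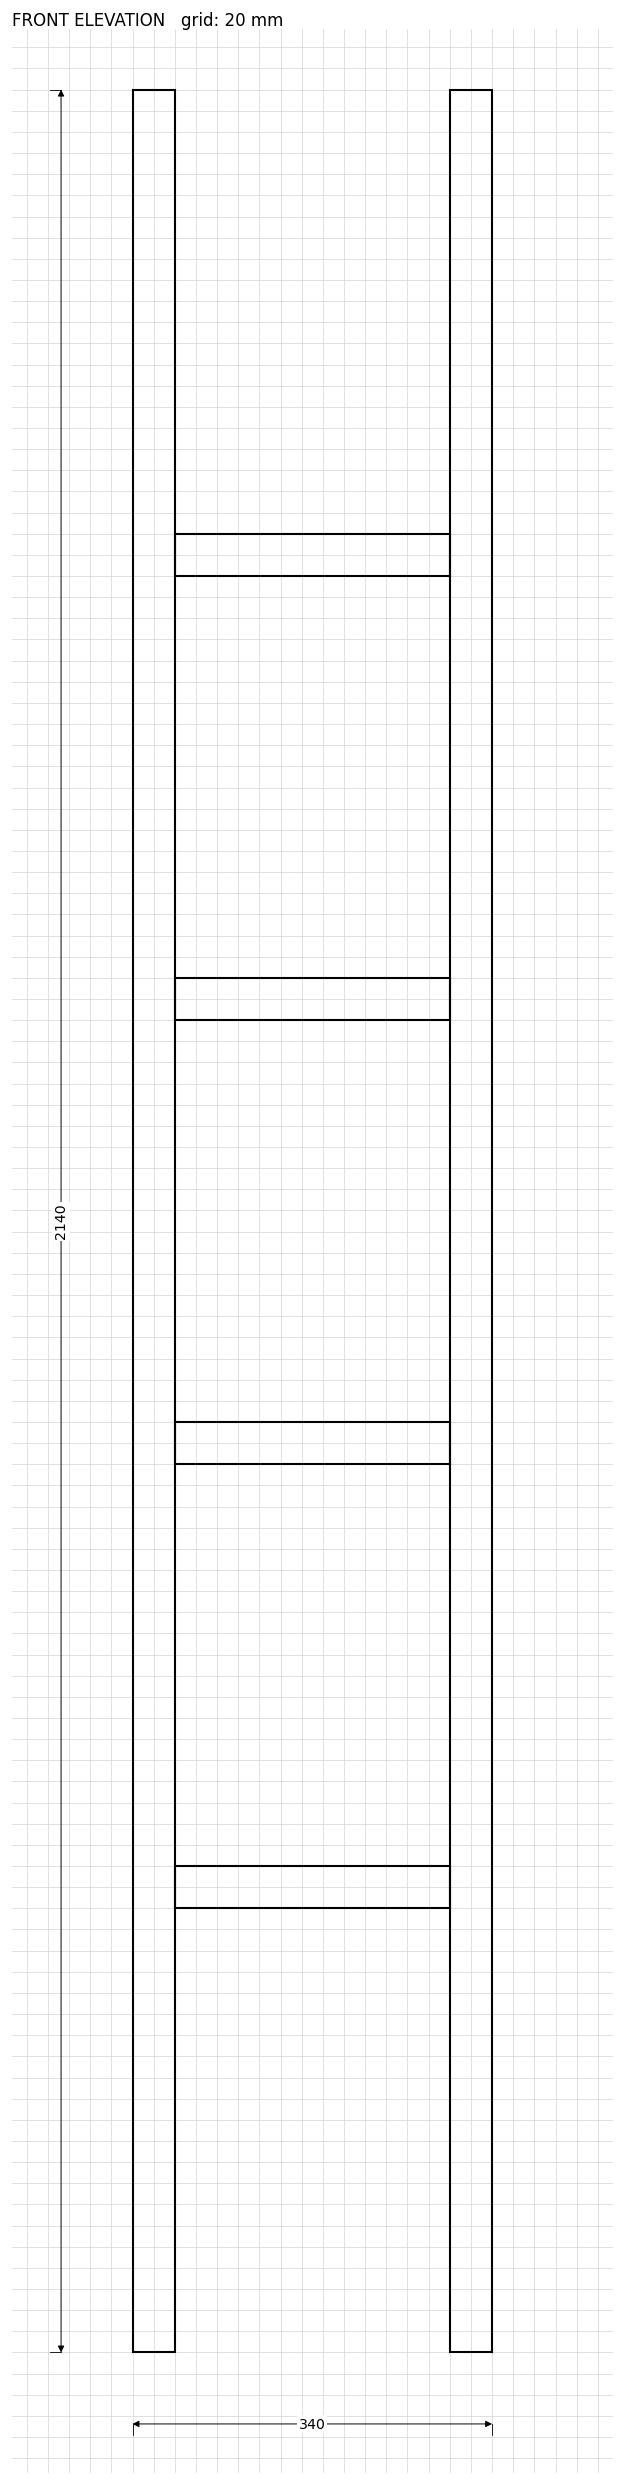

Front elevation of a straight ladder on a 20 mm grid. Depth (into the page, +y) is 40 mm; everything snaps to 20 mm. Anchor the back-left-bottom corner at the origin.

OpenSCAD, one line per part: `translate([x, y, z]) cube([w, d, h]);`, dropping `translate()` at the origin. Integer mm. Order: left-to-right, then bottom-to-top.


cube([40, 40, 2140]);
translate([40, 0, 420]) cube([260, 40, 40]);
translate([40, 0, 840]) cube([260, 40, 40]);
translate([40, 0, 1260]) cube([260, 40, 40]);
translate([40, 0, 1680]) cube([260, 40, 40]);
translate([300, 0, 0]) cube([40, 40, 2140]);
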